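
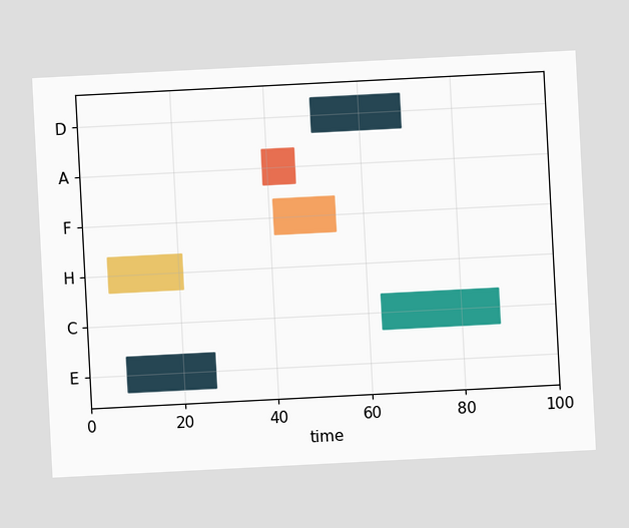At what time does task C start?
63

The chart is tilted about 3° counter-clockwise. The C bar begins at t=63.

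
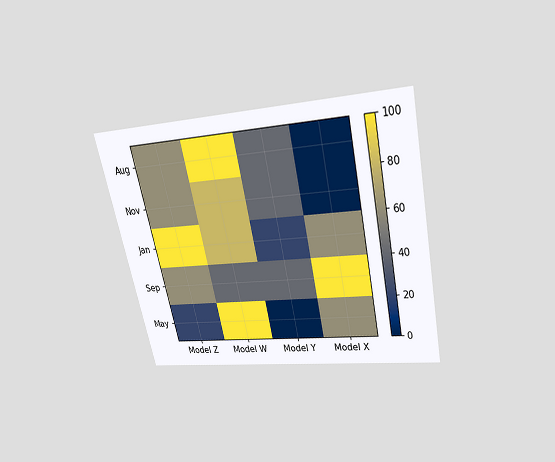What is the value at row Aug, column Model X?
0

The chart is tilted about 12° counter-clockwise and viewed slightly from above. Matching cell (Aug, Model X) against the colorbar gives 0.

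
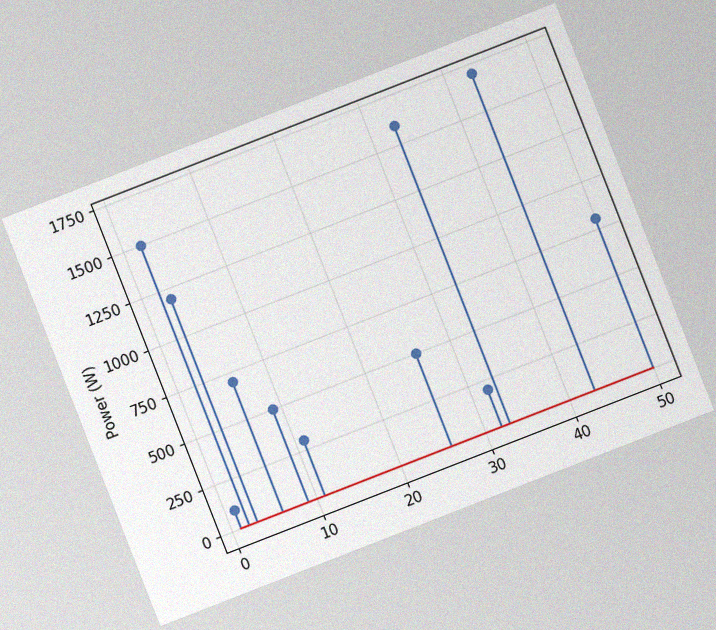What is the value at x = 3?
The chart is tilted about 21° counter-clockwise, with some photo noise. The stem at x=3 reaches 1200W.

1200W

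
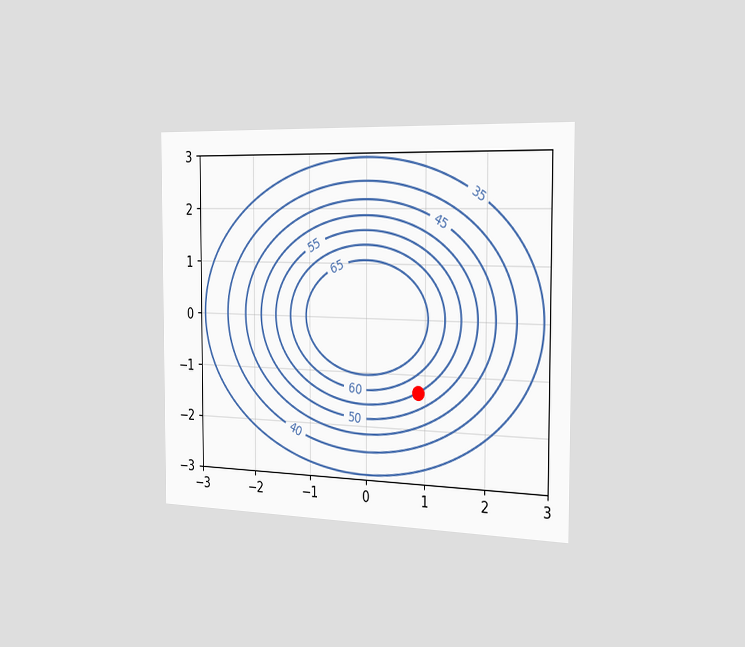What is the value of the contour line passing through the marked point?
The chart is viewed slightly from the right. The marked point sits on the contour labelled 55.

55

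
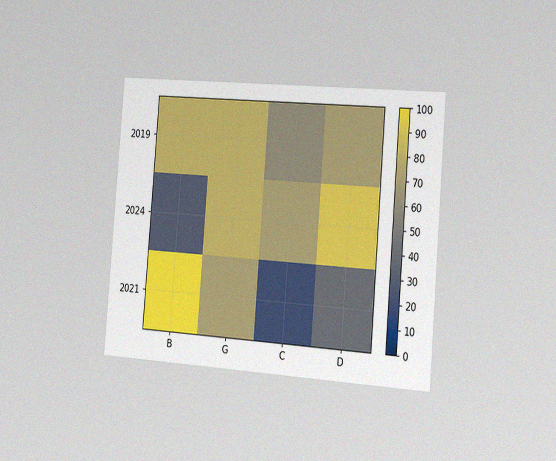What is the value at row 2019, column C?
60

The chart is tilted about 5° clockwise and viewed slightly from the right, with some photo noise. Matching cell (2019, C) against the colorbar gives 60.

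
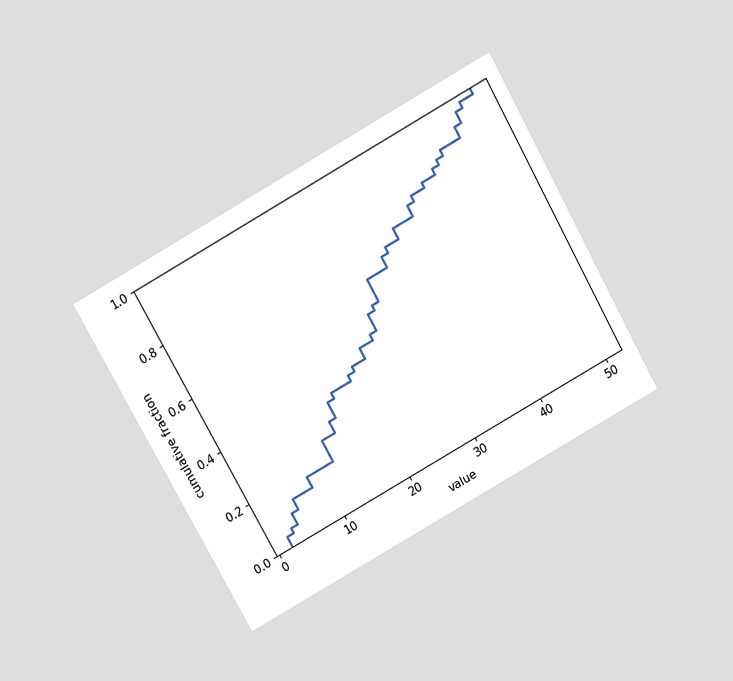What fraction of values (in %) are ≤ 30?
68%

The chart is tilted about 29° counter-clockwise and viewed slightly from above. At x=30 the ECDF step is at 68%.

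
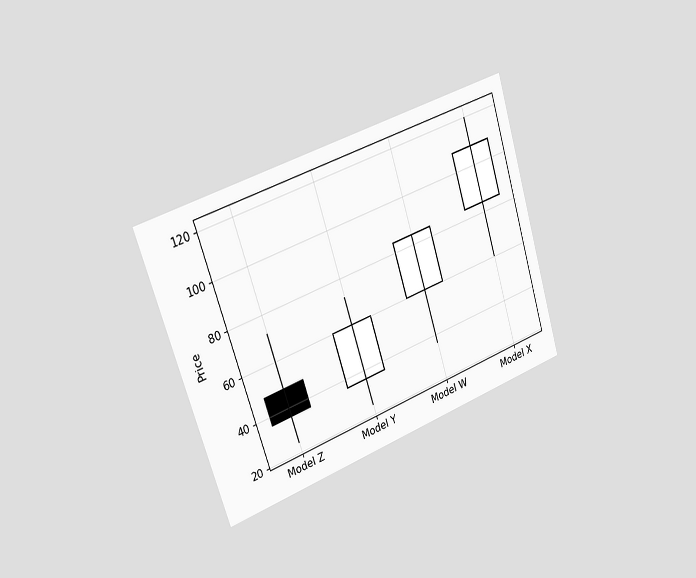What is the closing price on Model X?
108

The chart is tilted about 18° counter-clockwise and viewed slightly from the left. The Model X candle closes at 108.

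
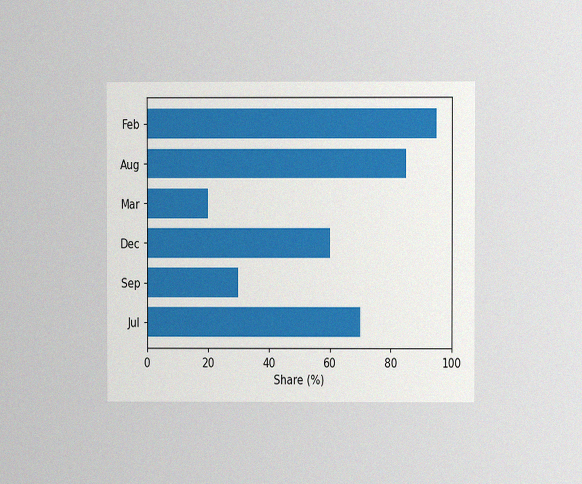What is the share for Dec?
60%

The chart is viewed at a slight angle, with some photo noise. Reading along the chart's x-axis, the Dec bar reaches 60%.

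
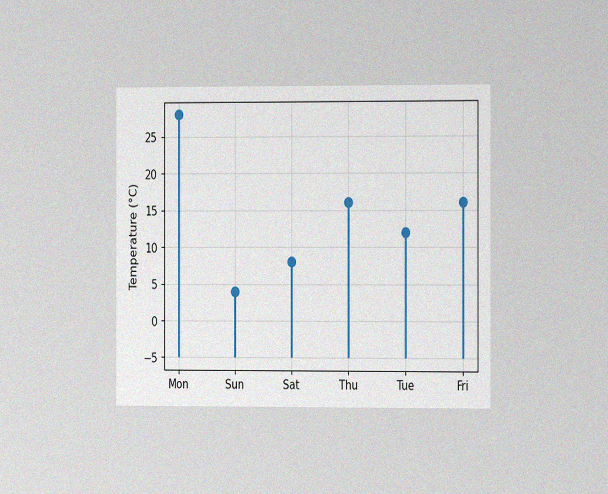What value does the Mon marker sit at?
The chart is viewed slightly from the right, with some photo noise. The Mon marker sits at 28°C.

28°C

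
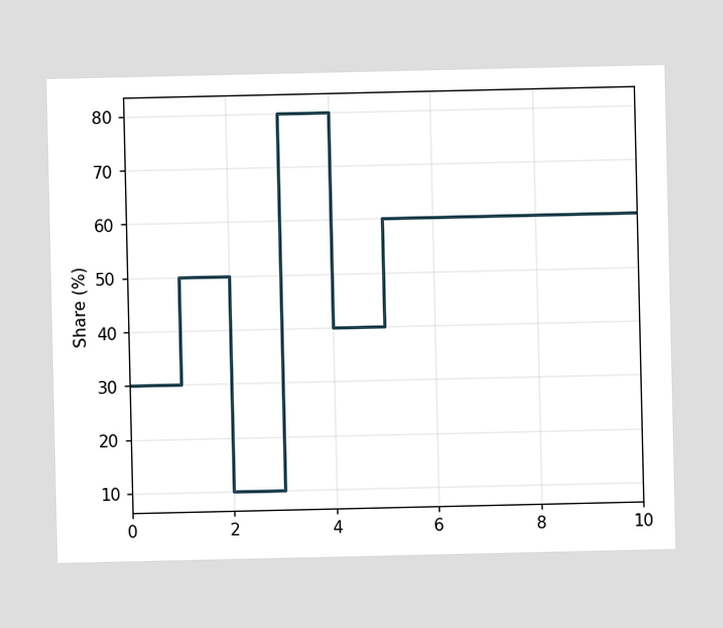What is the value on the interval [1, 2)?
On [1, 2) the step sits at 50%.

50%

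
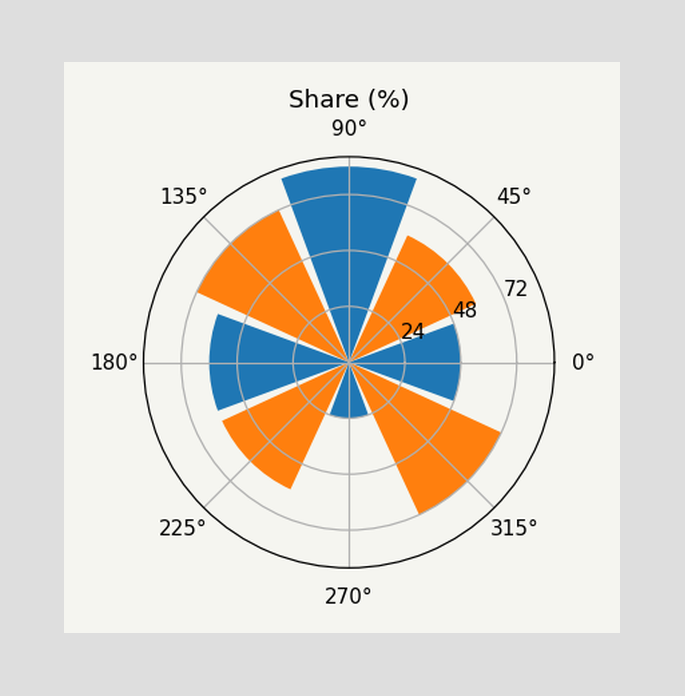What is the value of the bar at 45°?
The bar at 45° reaches 60% on the radial axis.

60%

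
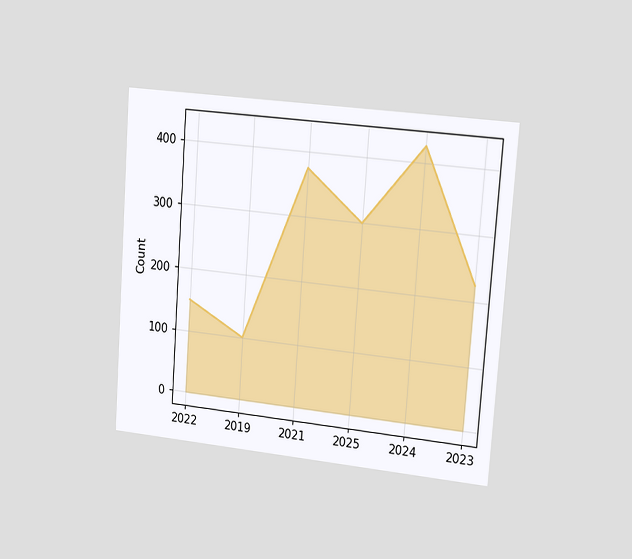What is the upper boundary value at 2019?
100

The chart is tilted about 4° clockwise and viewed slightly from the right. At 2019 the upper boundary is at 100.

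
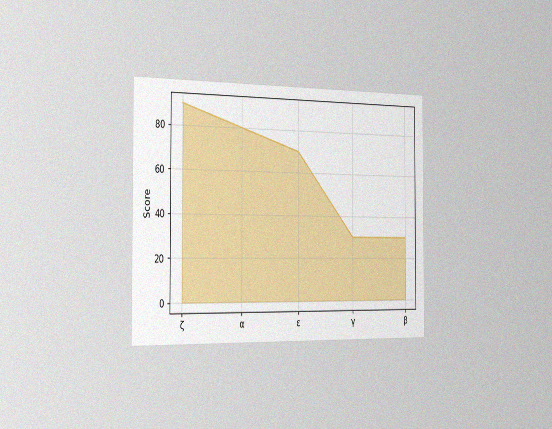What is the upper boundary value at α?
80

The chart is viewed slightly from the left, with some photo noise. At α the upper boundary is at 80.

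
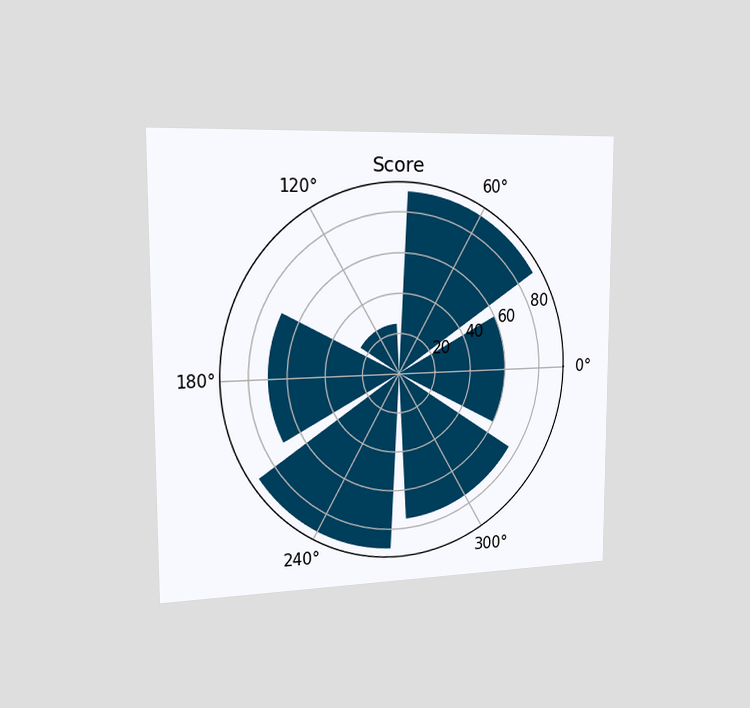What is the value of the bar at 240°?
90

The chart is viewed slightly from the left. The bar at 240° reaches 90 on the radial axis.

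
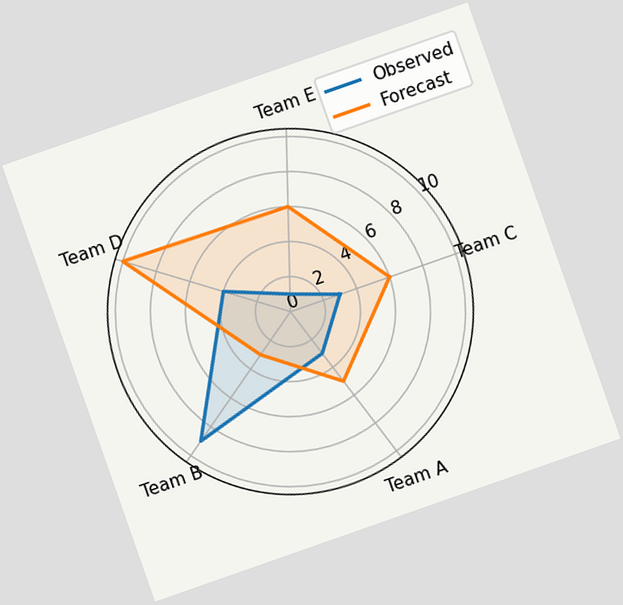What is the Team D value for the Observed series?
The chart is tilted about 19° counter-clockwise. On the Team D axis, Observed reaches 4.

4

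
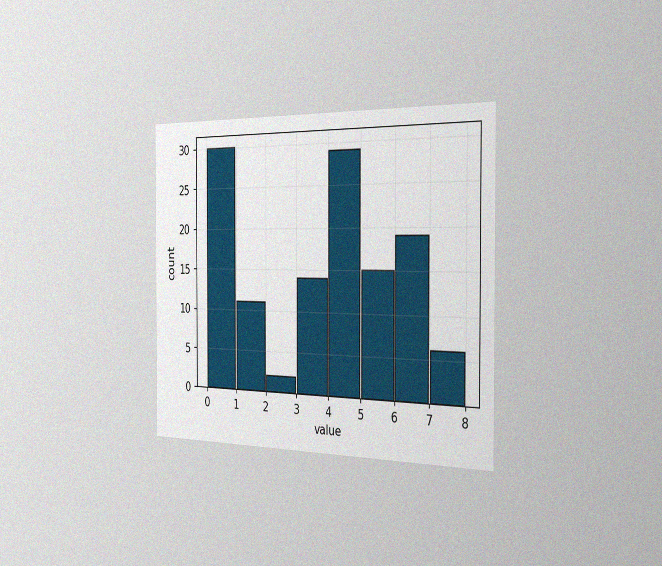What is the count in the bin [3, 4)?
14

The chart is viewed slightly from the right, with some photo noise. The [3, 4) bin has height 14.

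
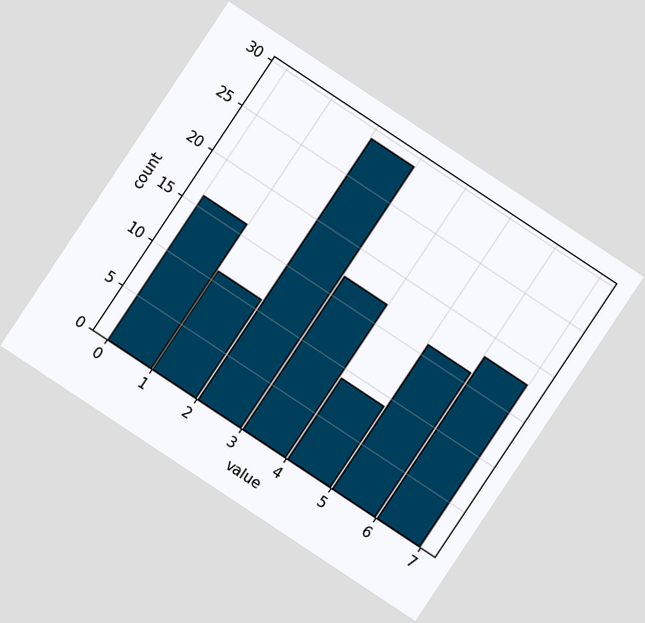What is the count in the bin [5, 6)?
The chart is tilted about 34° clockwise. The [5, 6) bin has height 16.

16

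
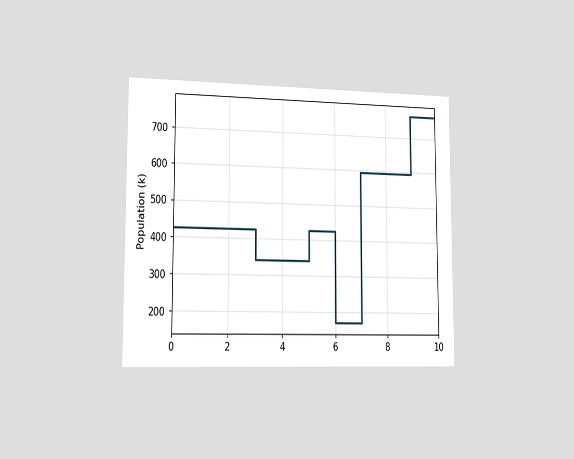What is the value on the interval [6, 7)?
170k

The chart is viewed slightly from the left. On [6, 7) the step sits at 170k.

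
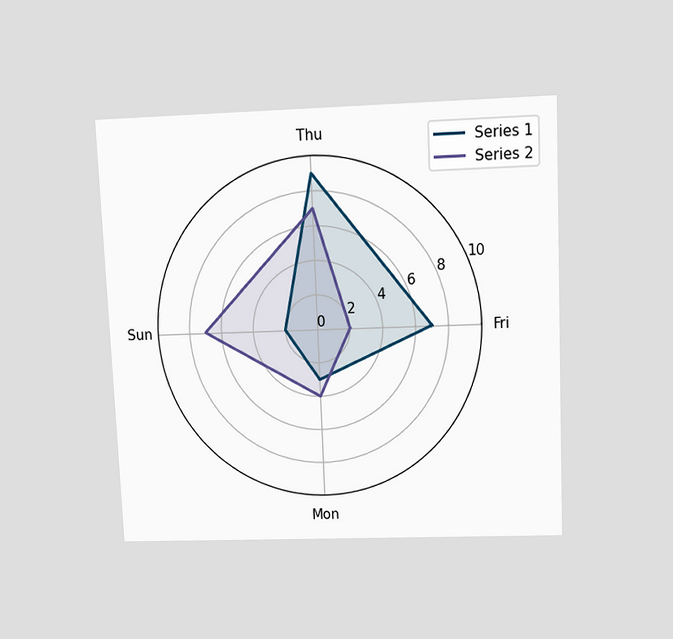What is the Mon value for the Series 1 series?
The chart is tilted about 2° counter-clockwise and viewed at a slight angle. On the Mon axis, Series 1 reaches 3.

3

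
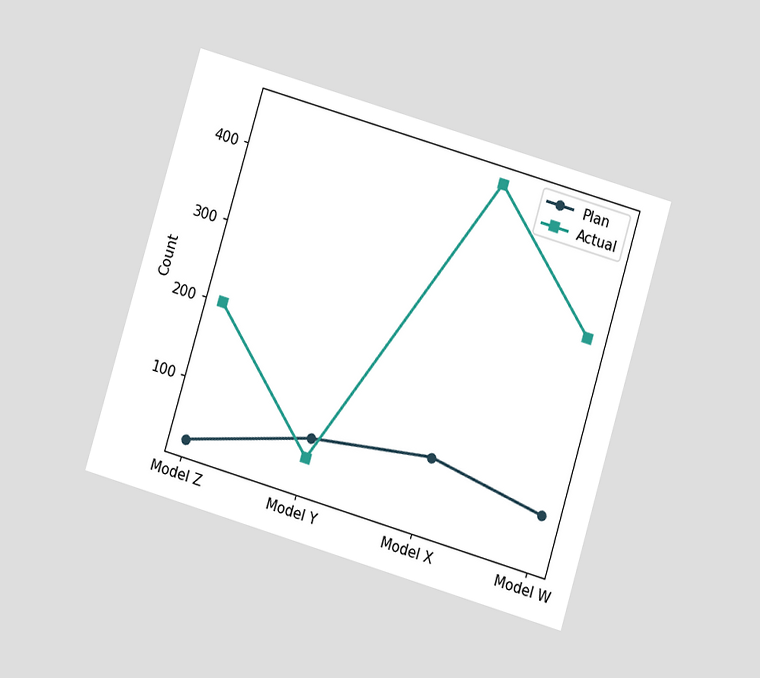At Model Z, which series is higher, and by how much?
Actual, by 175

The chart is tilted about 17° clockwise and viewed at a slight angle. At Model Z, Actual sits above the other line by 175.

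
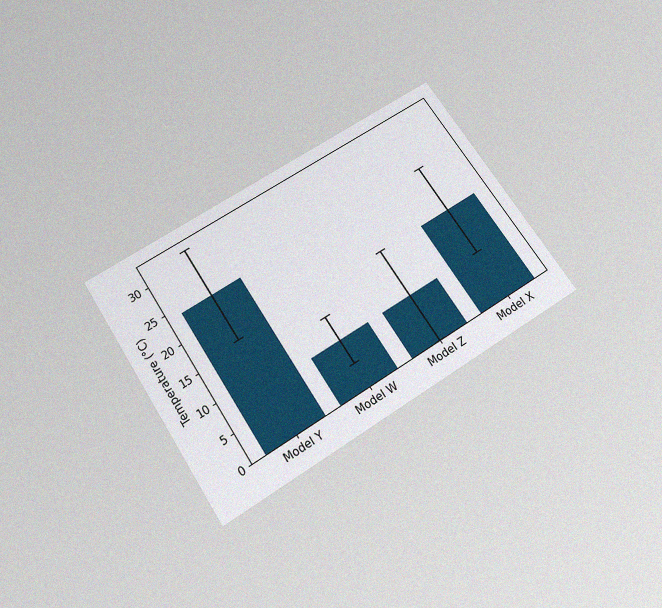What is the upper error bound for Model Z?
16°C

The chart is tilted about 33° counter-clockwise and viewed slightly from below, with some photo noise. The Model Z bar's upper whisker reaches 16°C.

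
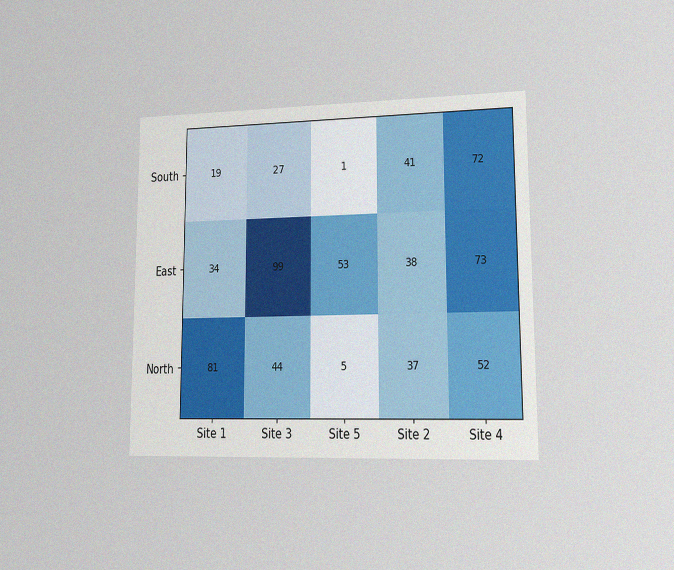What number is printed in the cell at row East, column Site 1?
The chart is viewed at a slight angle, with some photo noise. The (East, Site 1) cell reads 34.

34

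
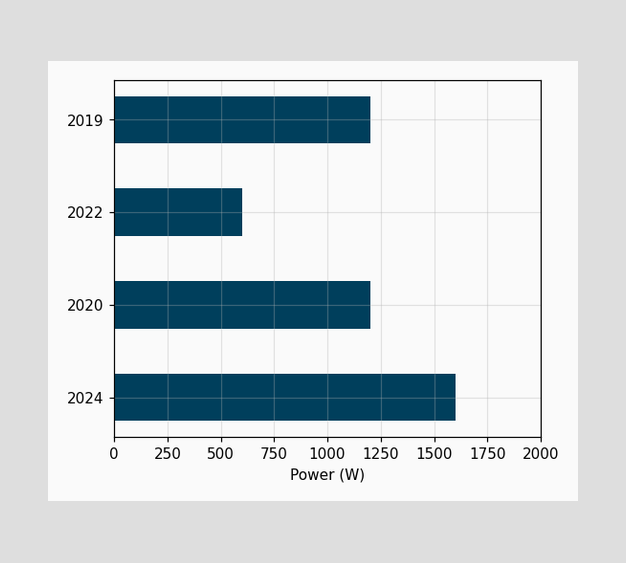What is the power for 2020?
1200W

Reading along the chart's x-axis, the 2020 bar reaches 1200W.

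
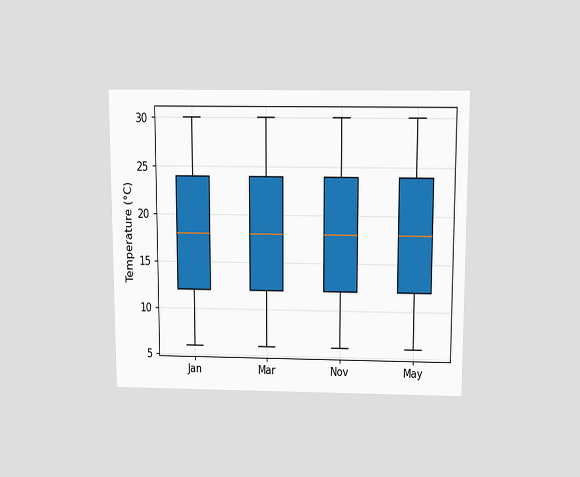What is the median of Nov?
18°C

The chart is viewed slightly from above. The median line in the Nov box sits at 18°C.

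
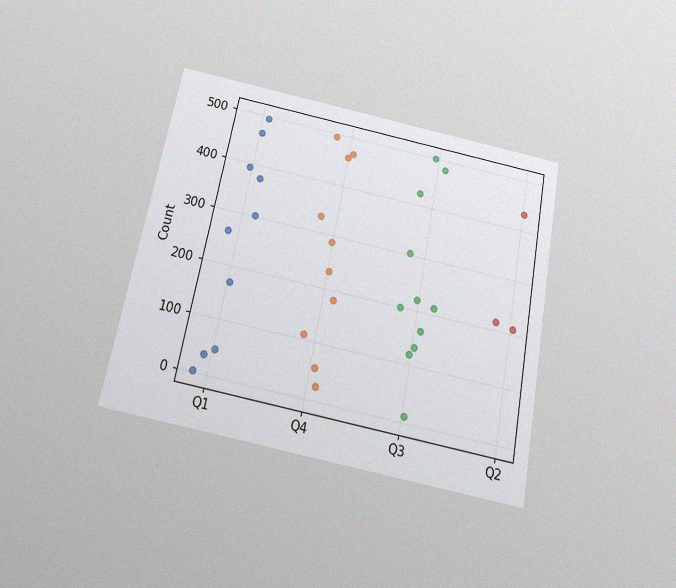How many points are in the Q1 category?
10

The chart is tilted about 11° clockwise and viewed slightly from below, with some photo noise. Counting the markers in the Q1 column gives 10.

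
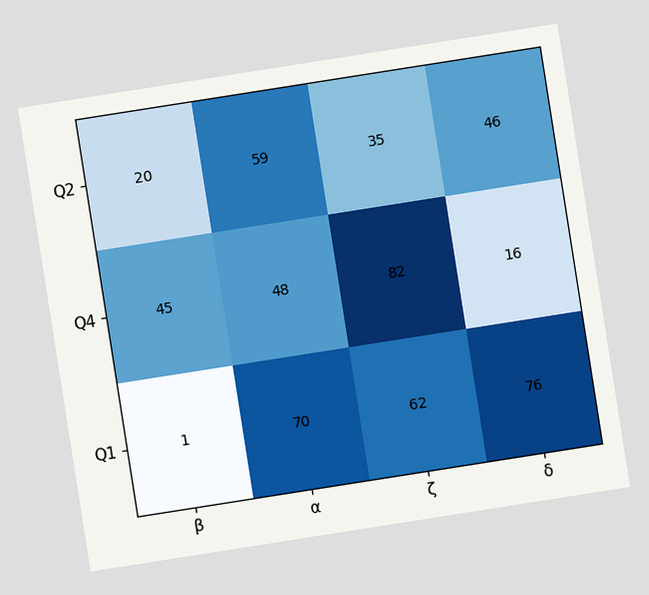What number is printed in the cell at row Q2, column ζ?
The chart is tilted about 9° counter-clockwise. The (Q2, ζ) cell reads 35.

35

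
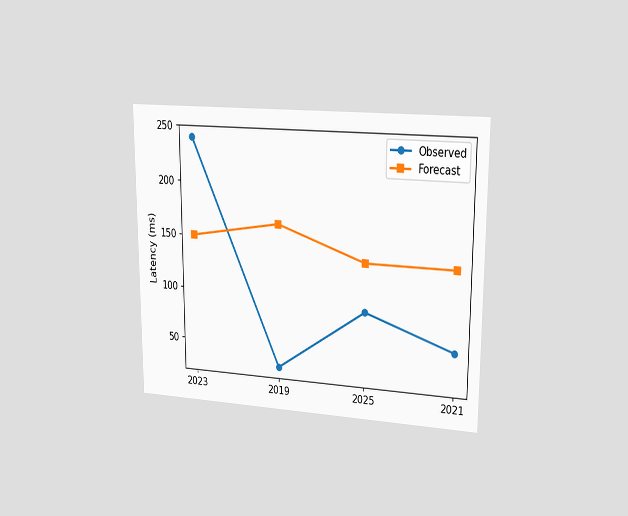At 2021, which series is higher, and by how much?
Forecast, by 75ms

The chart is viewed slightly from the right. At 2021, Forecast sits above the other line by 75ms.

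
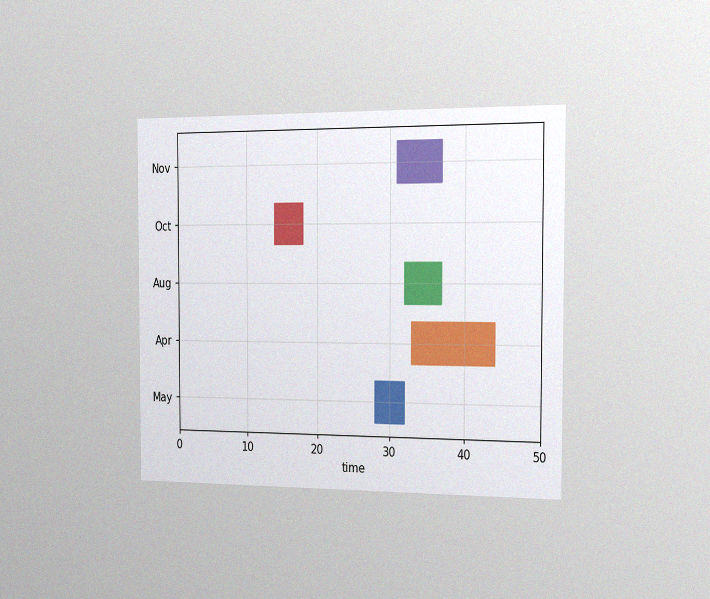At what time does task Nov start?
The chart is viewed slightly from the right, with some photo noise. The Nov bar begins at t=31.

31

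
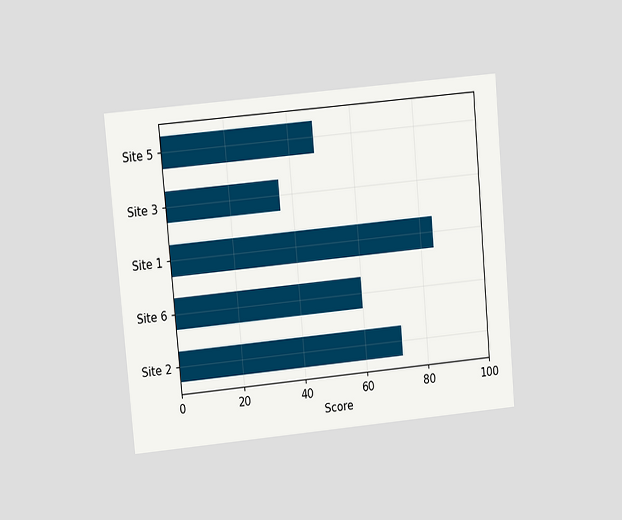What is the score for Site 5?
The chart is tilted about 5° counter-clockwise and viewed at a slight angle. Reading along the chart's x-axis, the Site 5 bar reaches 48.

48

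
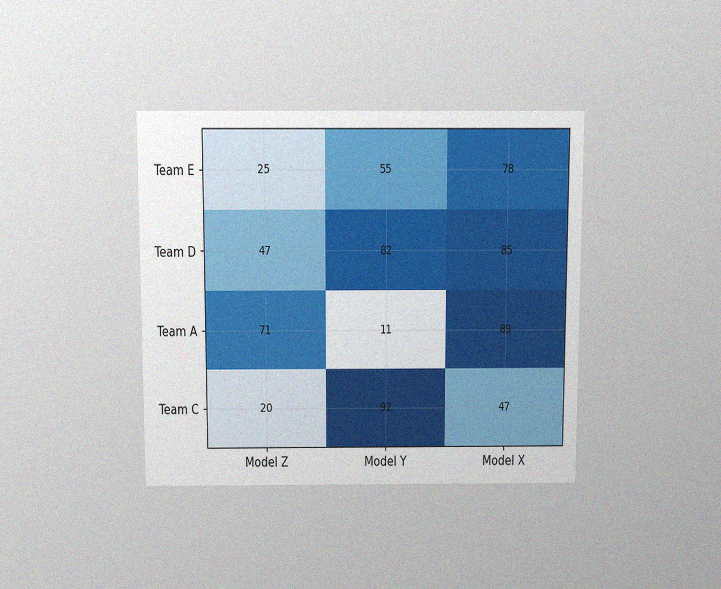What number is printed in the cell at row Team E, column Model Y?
The chart is viewed slightly from above, with some photo noise. The (Team E, Model Y) cell reads 55.

55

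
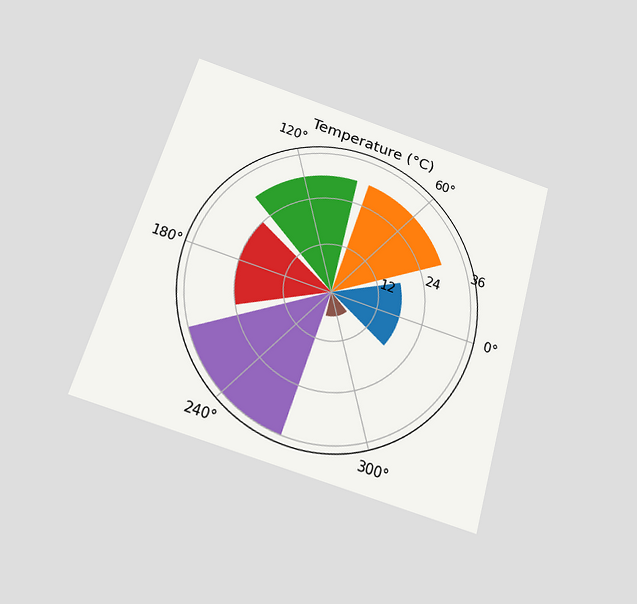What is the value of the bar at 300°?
The chart is tilted about 16° clockwise and viewed slightly from below. The bar at 300° reaches 6°C on the radial axis.

6°C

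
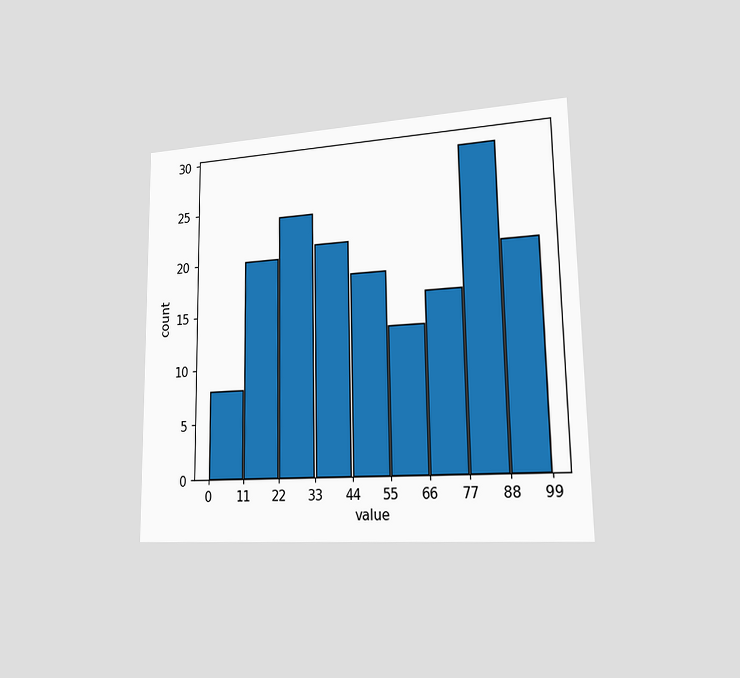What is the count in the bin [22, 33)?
24

The chart is viewed slightly from the right. The [22, 33) bin has height 24.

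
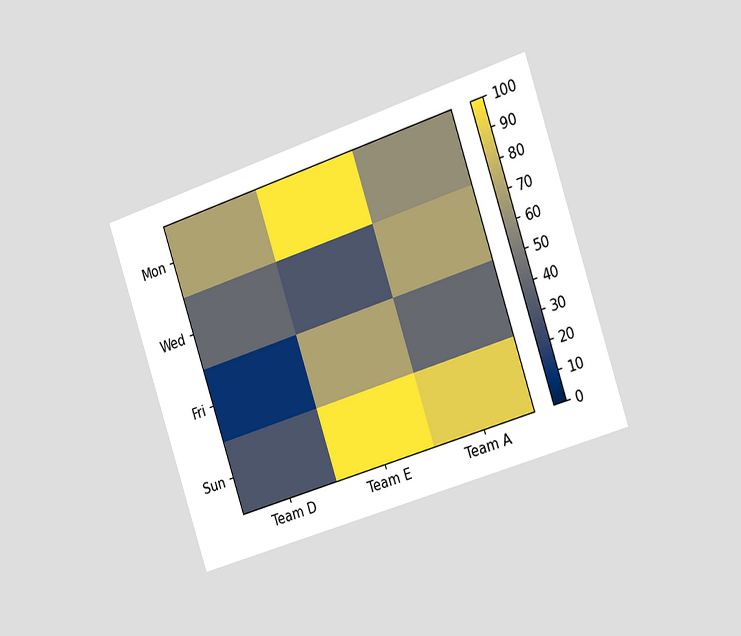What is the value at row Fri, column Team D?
10

The chart is tilted about 18° counter-clockwise and viewed slightly from the right. Matching cell (Fri, Team D) against the colorbar gives 10.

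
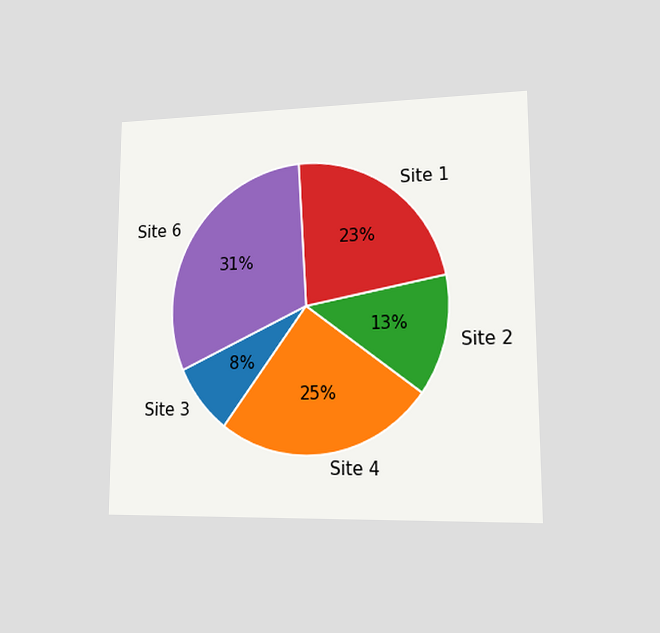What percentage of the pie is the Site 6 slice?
The chart is viewed at a slight angle. The Site 6 slice takes up 31% of the pie.

31%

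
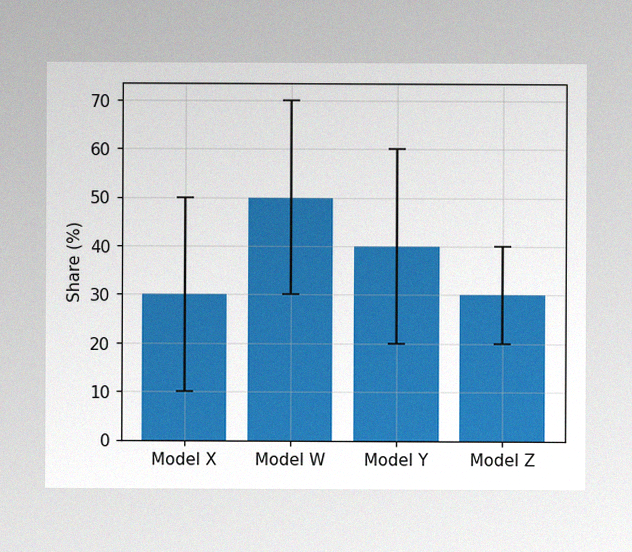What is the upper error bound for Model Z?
The image has some photo noise and uneven lighting. The Model Z bar's upper whisker reaches 40%.

40%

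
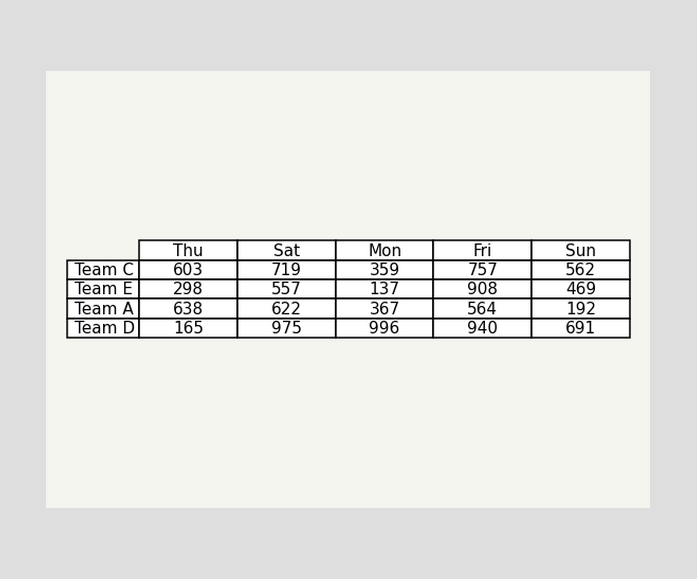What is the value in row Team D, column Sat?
The (Team D, Sat) cell reads 975.

975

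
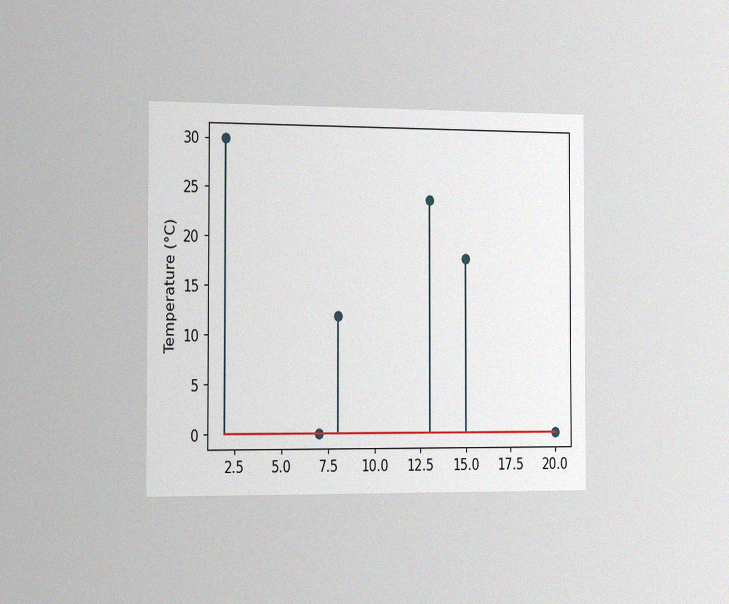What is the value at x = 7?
0°C

The chart is viewed slightly from the left, with some photo noise. The stem at x=7 reaches 0°C.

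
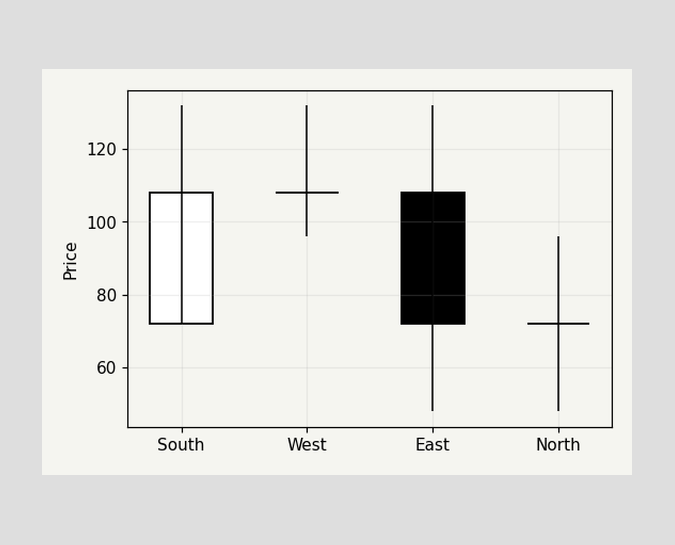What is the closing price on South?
108

The South candle closes at 108.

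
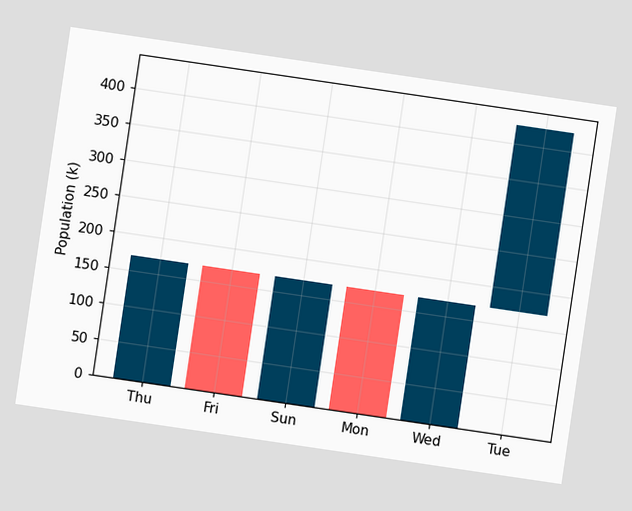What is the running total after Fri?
The chart is tilted about 8° clockwise. After Fri the running total reaches 0k.

0k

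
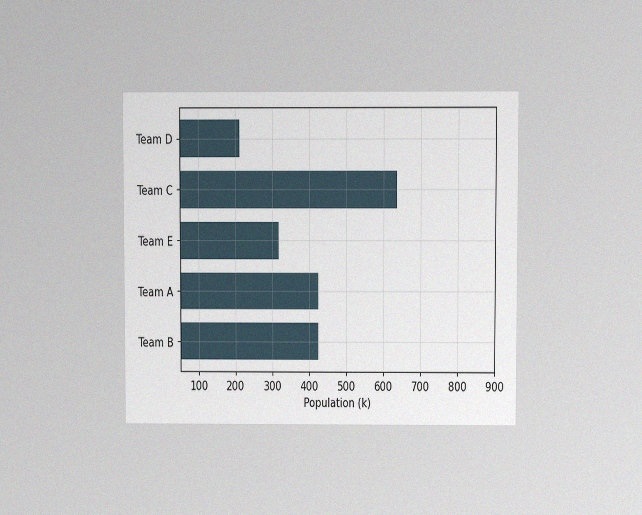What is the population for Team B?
The chart is viewed at a slight angle, with some photo noise. Reading along the chart's x-axis, the Team B bar reaches 424k.

424k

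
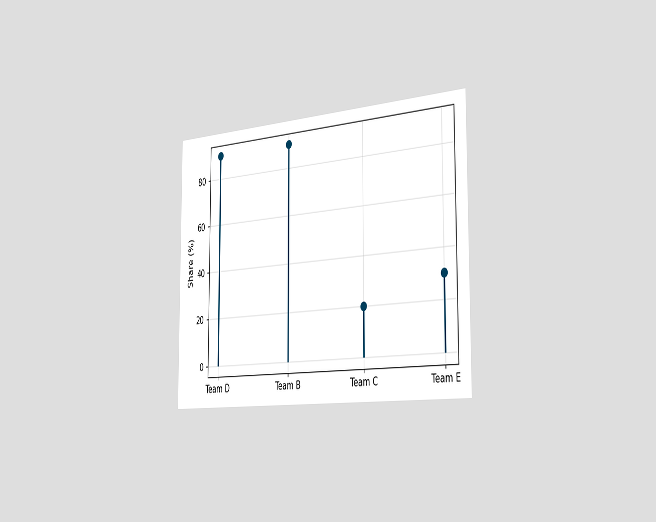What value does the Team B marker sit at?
The chart is viewed slightly from the right. The Team B marker sits at 90%.

90%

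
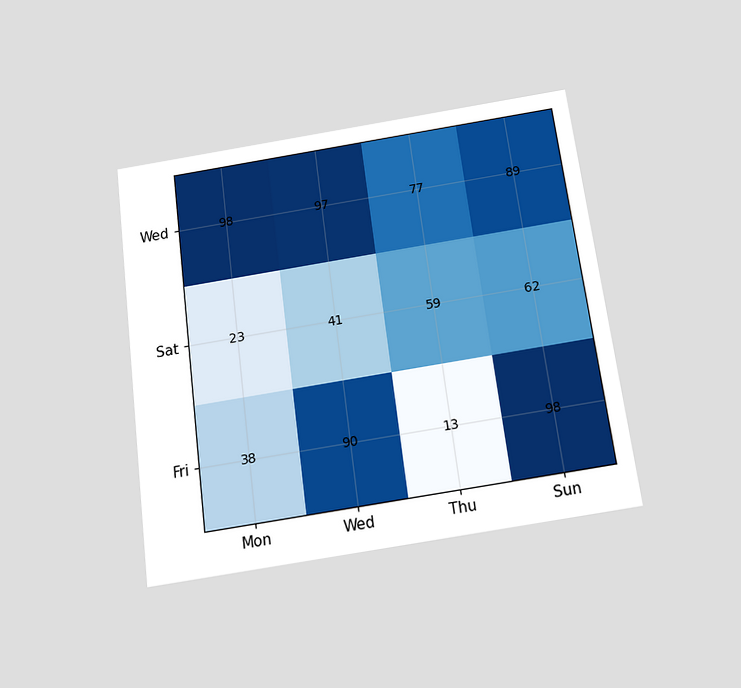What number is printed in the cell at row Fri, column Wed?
The chart is tilted about 7° counter-clockwise and viewed slightly from below. The (Fri, Wed) cell reads 90.

90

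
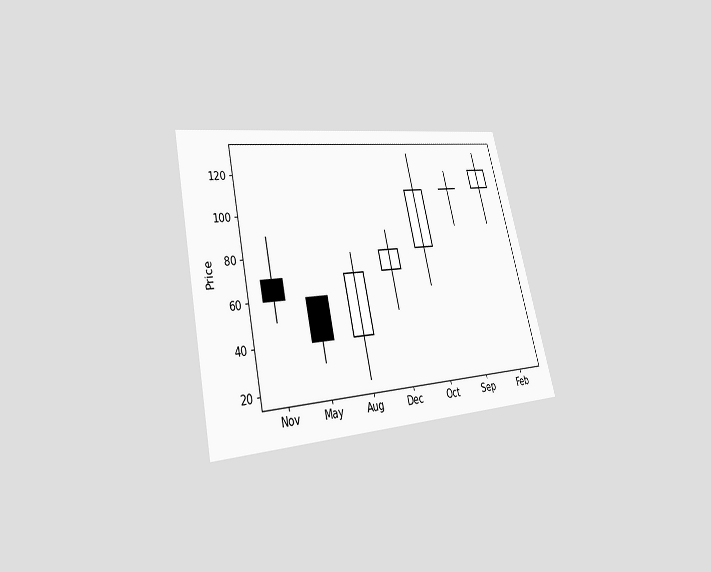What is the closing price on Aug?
70

The chart is tilted about 13° counter-clockwise and viewed at a slight angle. The Aug candle closes at 70.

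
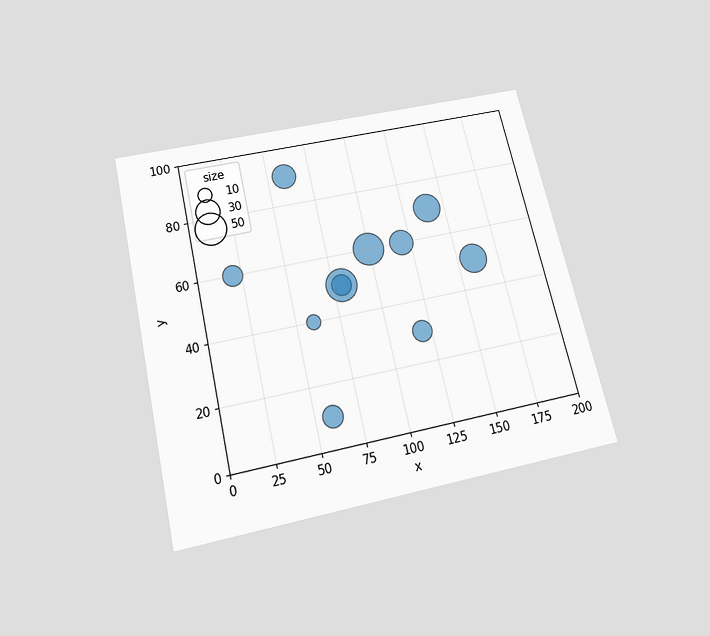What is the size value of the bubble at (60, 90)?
The chart is tilted about 13° counter-clockwise and viewed slightly from below. Matching the bubble at (60, 90) against the size legend gives 30.

30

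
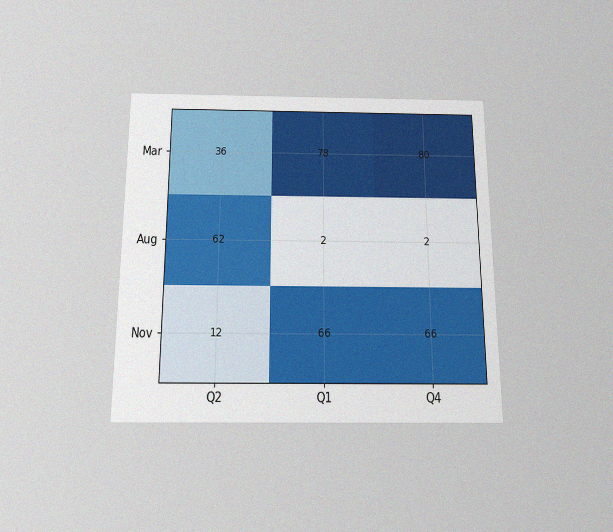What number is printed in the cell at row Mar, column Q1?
The chart is viewed slightly from below, with some photo noise. The (Mar, Q1) cell reads 78.

78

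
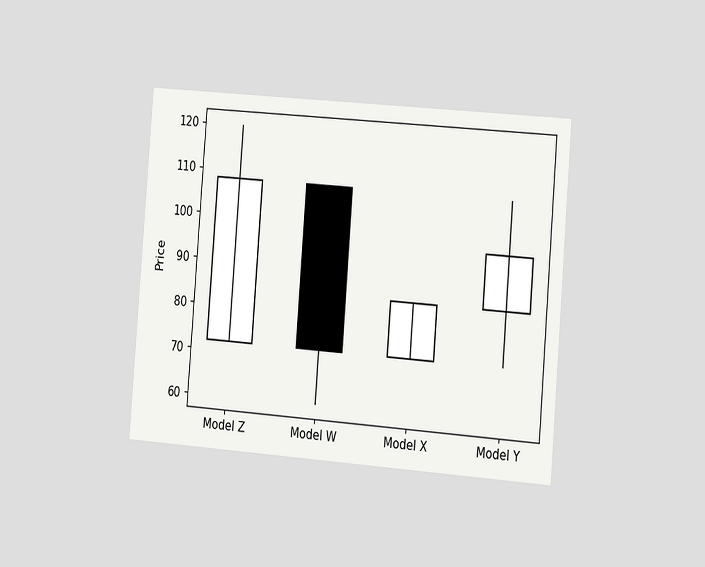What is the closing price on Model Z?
The chart is tilted about 5° clockwise and viewed slightly from the right. The Model Z candle closes at 108.

108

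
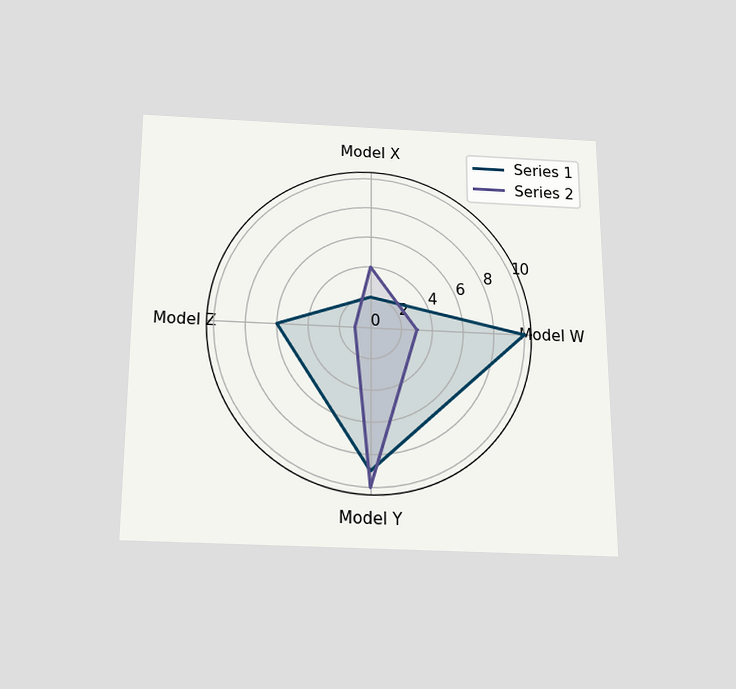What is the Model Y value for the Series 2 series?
10

The chart is viewed slightly from below. On the Model Y axis, Series 2 reaches 10.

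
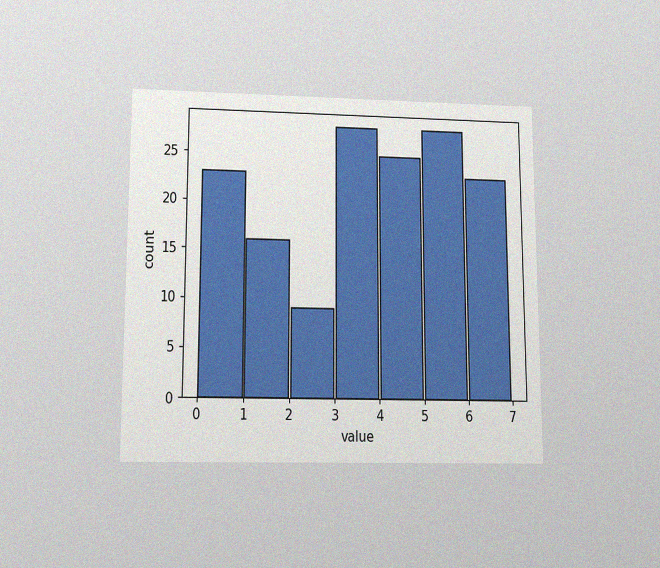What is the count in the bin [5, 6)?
28

The chart is viewed slightly from below, with some photo noise. The [5, 6) bin has height 28.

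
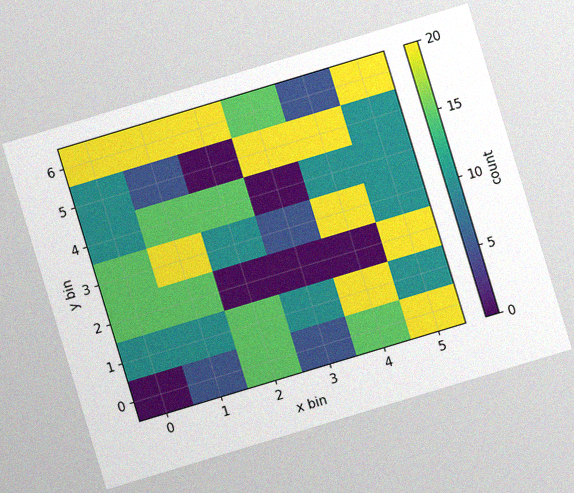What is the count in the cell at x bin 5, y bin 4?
10

The chart is tilted about 17° counter-clockwise, with some photo noise. Matching the cell (5, 4) against the colorbar gives 10.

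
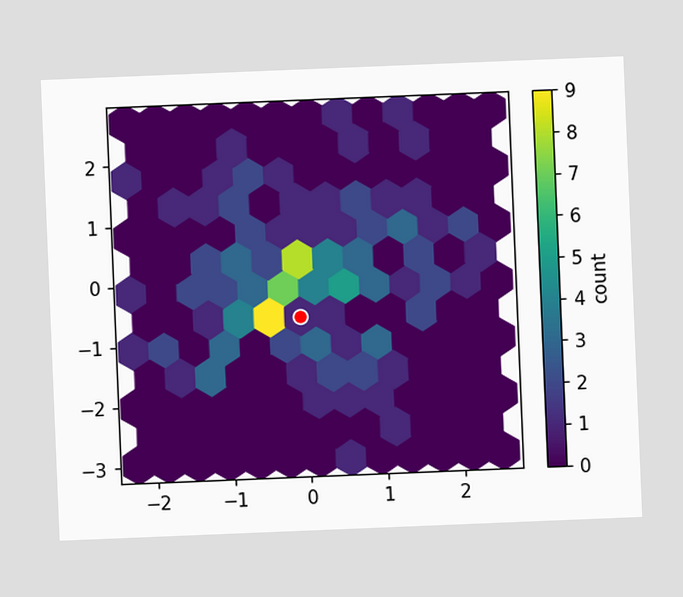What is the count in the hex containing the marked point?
The chart is tilted about 2° counter-clockwise. The marked hex reads 1 on the colorbar.

1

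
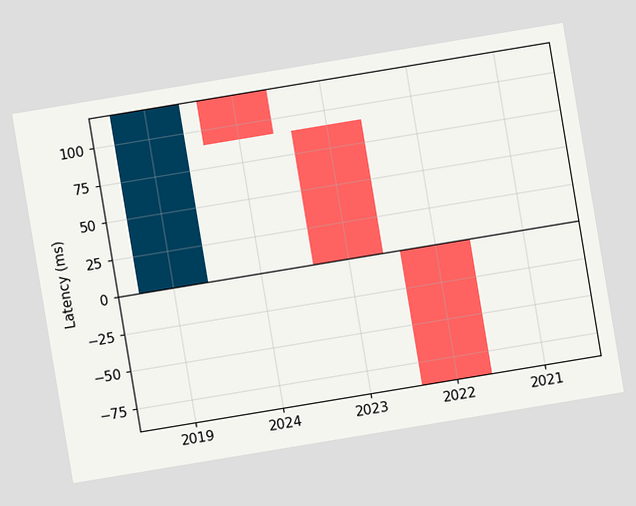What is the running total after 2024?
The chart is tilted about 9° counter-clockwise. After 2024 the running total reaches 90ms.

90ms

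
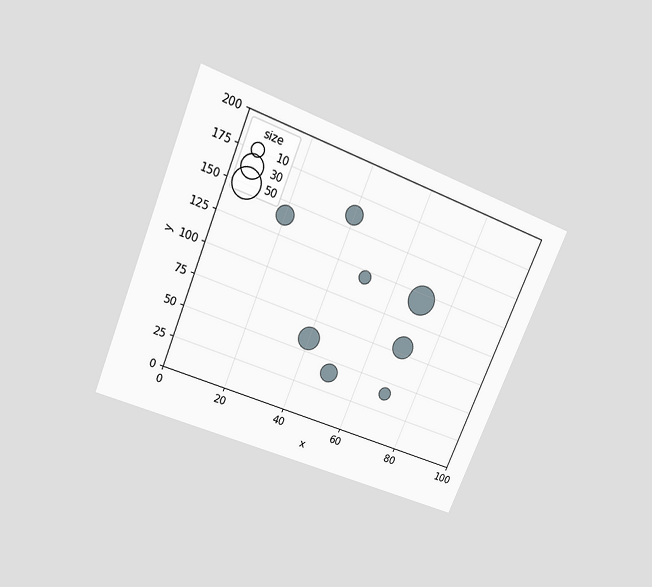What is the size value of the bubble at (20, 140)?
20

The chart is tilted about 22° clockwise and viewed slightly from above. Matching the bubble at (20, 140) against the size legend gives 20.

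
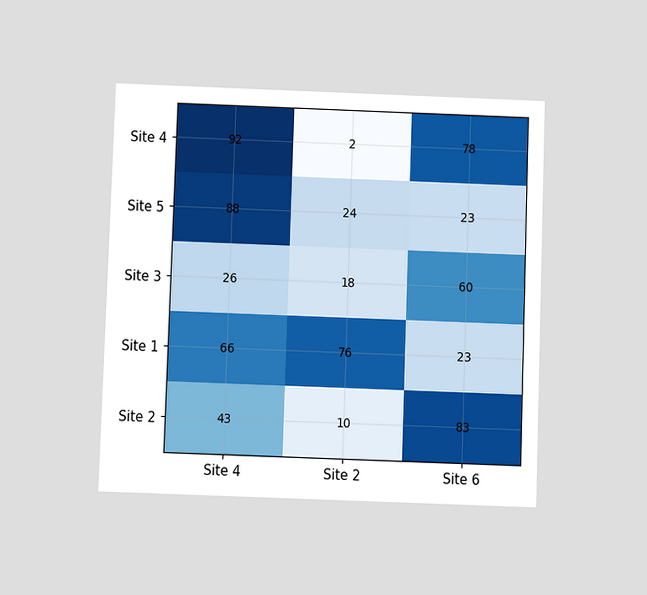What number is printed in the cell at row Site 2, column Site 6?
The chart is tilted about 2° clockwise and viewed slightly from below. The (Site 2, Site 6) cell reads 83.

83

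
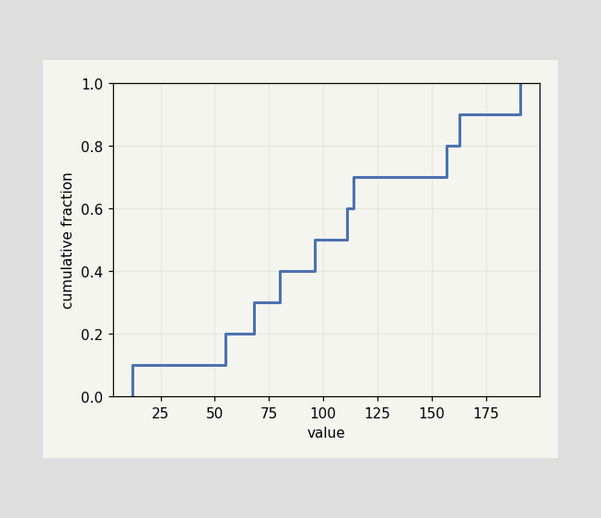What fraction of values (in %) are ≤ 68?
At x=68 the ECDF step is at 30%.

30%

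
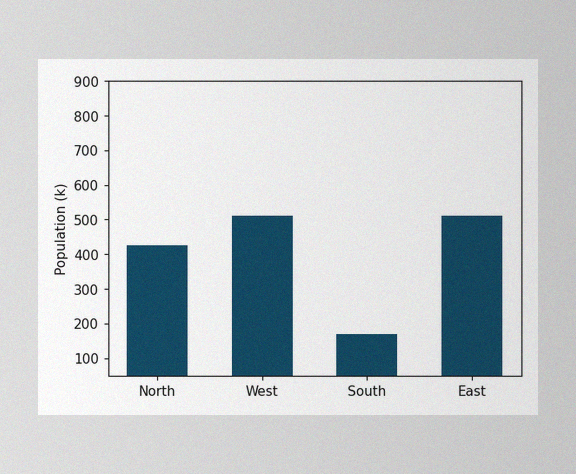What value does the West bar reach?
The image has some photo noise and uneven lighting. Reading along the chart's y-axis, the West bar reaches 510k.

510k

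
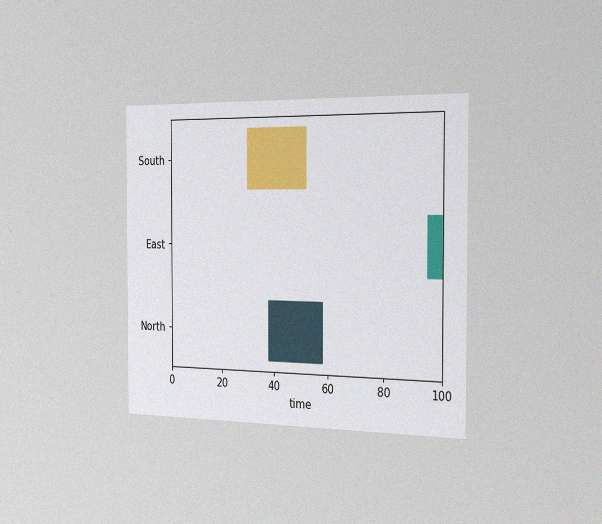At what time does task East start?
95

The chart is viewed slightly from the right, with some photo noise. The East bar begins at t=95.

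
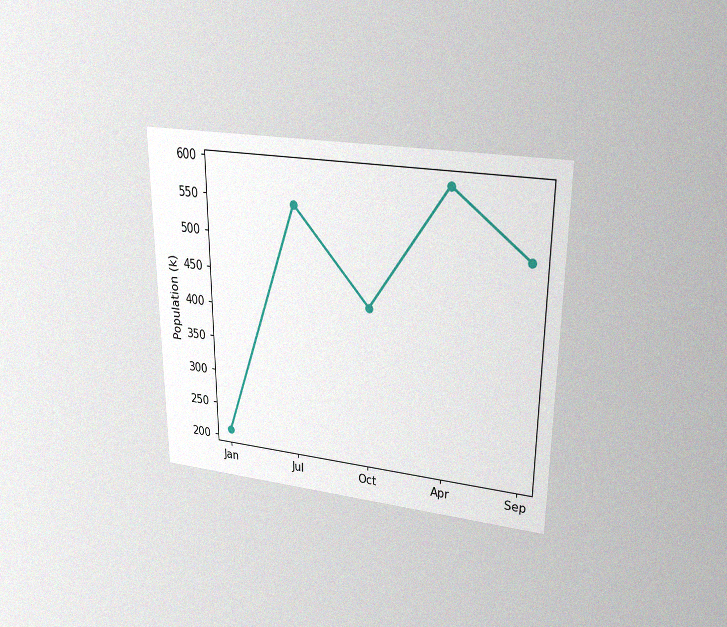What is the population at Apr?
588k

The chart is viewed slightly from above, with some photo noise. At Apr, the line is at 588k.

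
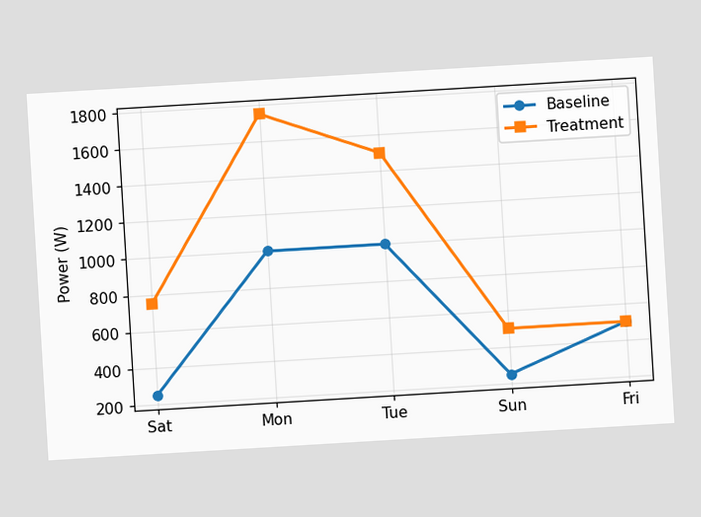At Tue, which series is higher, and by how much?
The chart is tilted about 3° counter-clockwise. At Tue, Treatment sits above the other line by 500W.

Treatment, by 500W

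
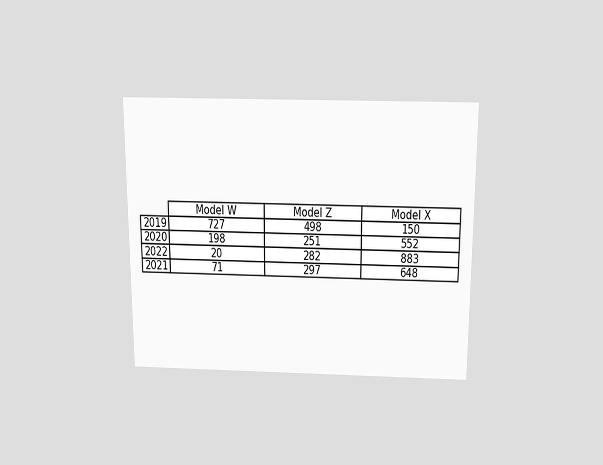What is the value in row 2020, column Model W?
The chart is viewed slightly from above. The (2020, Model W) cell reads 198.

198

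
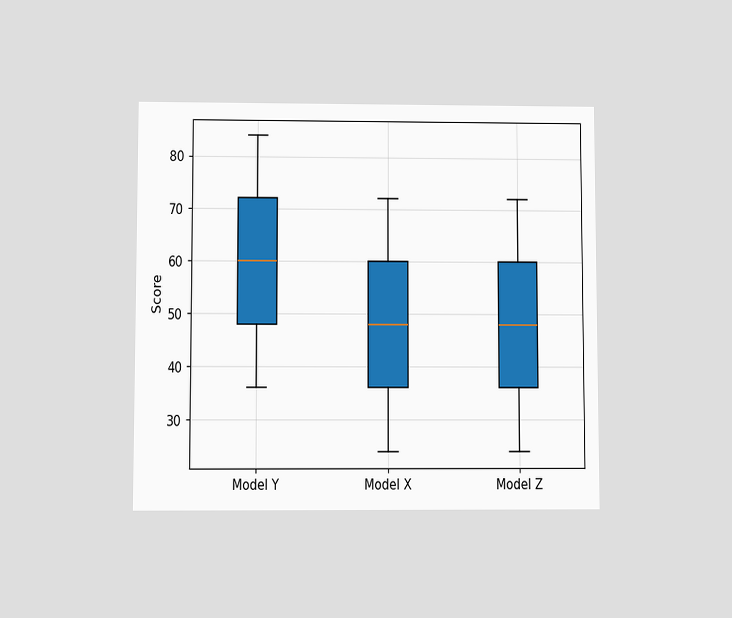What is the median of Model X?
The chart is viewed at a slight angle. The median line in the Model X box sits at 48.

48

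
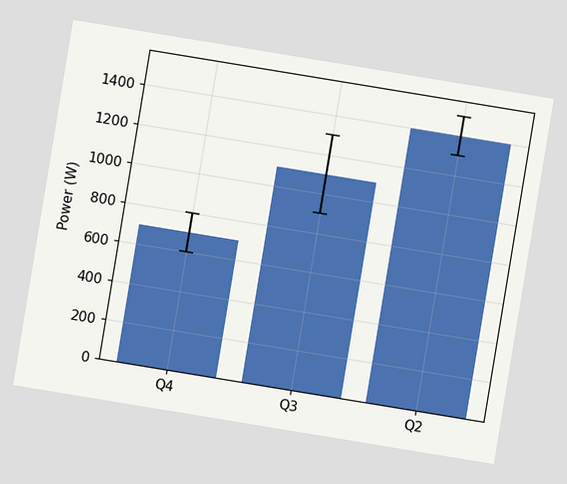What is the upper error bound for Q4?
800W

The chart is tilted about 9° clockwise. The Q4 bar's upper whisker reaches 800W.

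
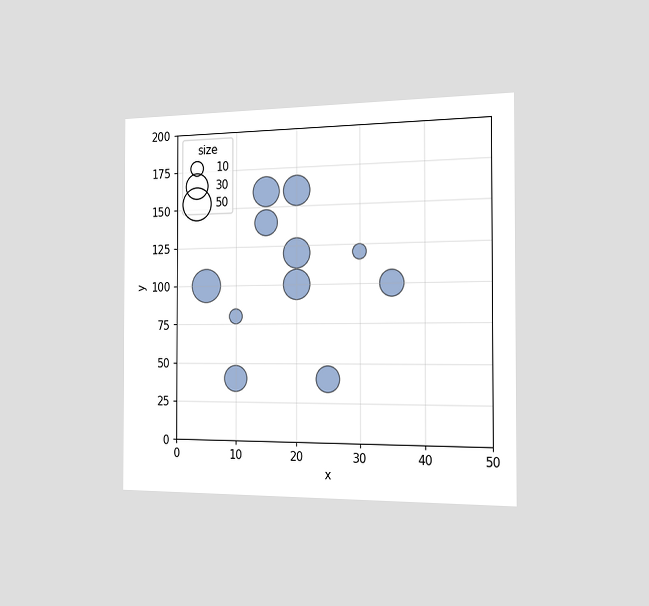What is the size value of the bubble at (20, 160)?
40

The chart is viewed slightly from the right. Matching the bubble at (20, 160) against the size legend gives 40.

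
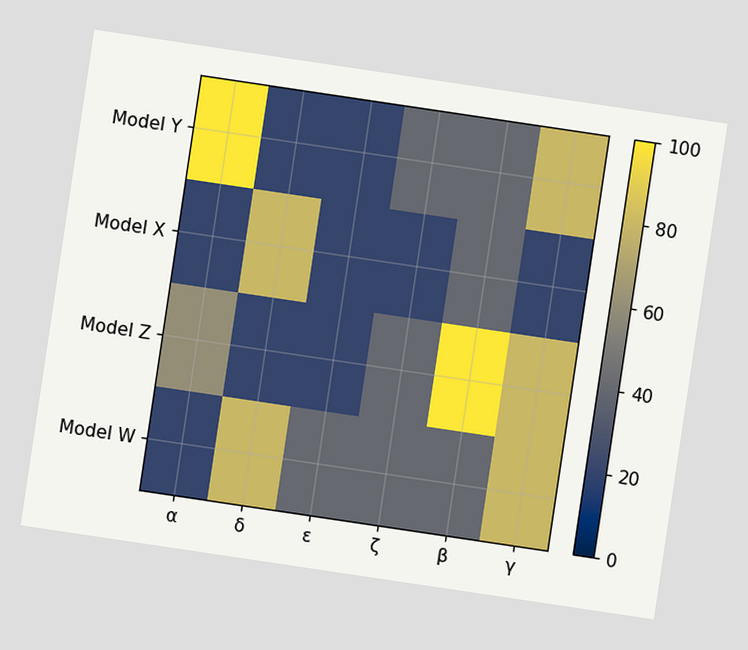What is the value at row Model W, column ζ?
40

The chart is tilted about 8° clockwise. Matching cell (Model W, ζ) against the colorbar gives 40.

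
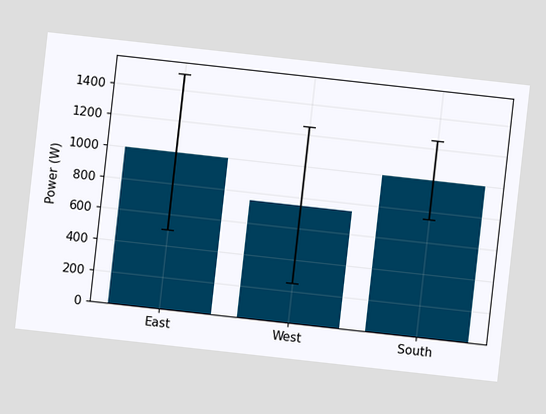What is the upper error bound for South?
The chart is tilted about 6° clockwise. The South bar's upper whisker reaches 1250W.

1250W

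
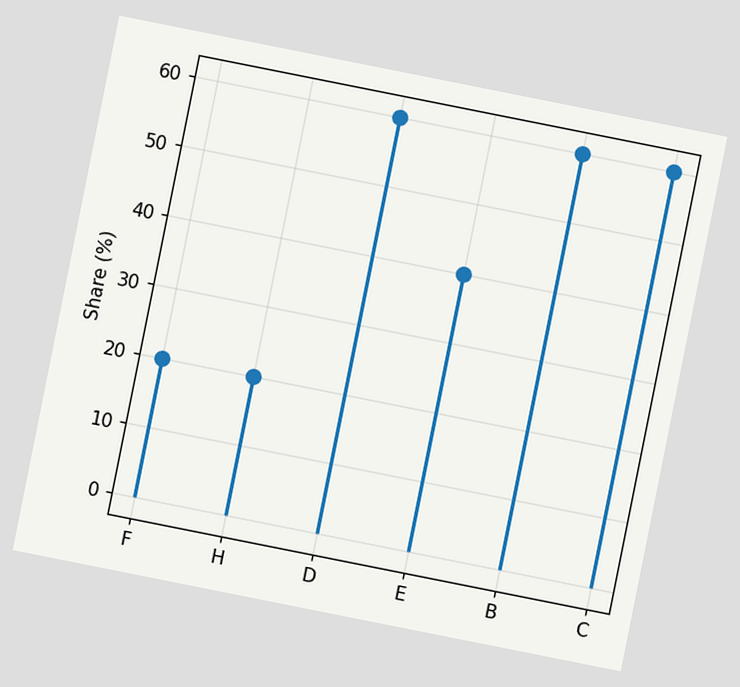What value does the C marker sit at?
The chart is tilted about 11° clockwise. The C marker sits at 60%.

60%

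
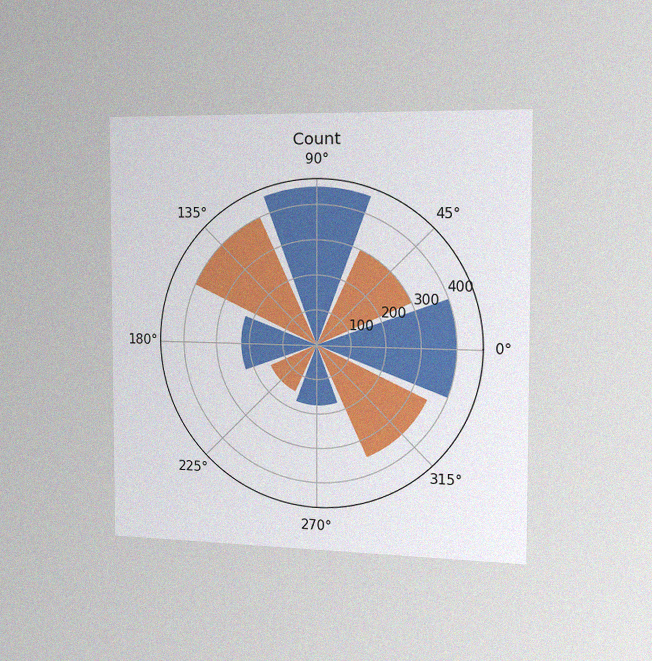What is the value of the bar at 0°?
The chart is viewed slightly from the right, with some photo noise. The bar at 0° reaches 400 on the radial axis.

400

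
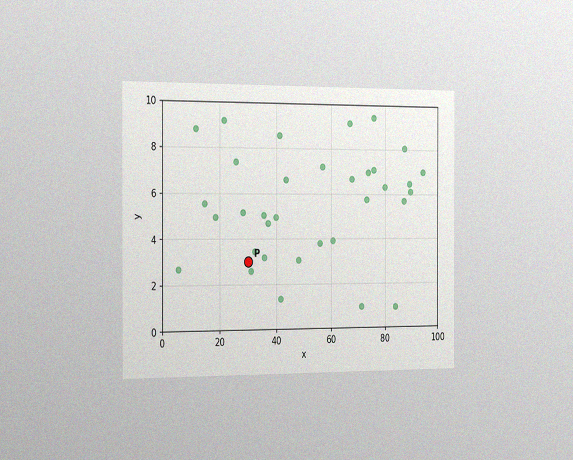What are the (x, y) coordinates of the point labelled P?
(30, 3)

The chart is viewed slightly from the left, with some photo noise. Following the gridlines from P to each axis, P sits at (30, 3).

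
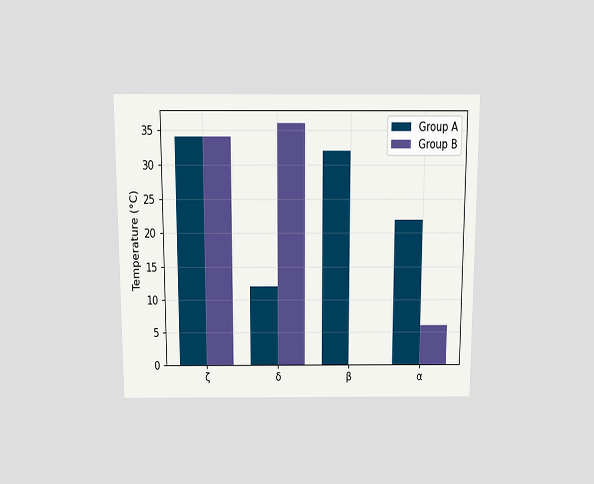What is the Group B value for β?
The chart is viewed slightly from above. The Group B bar at β reaches 0°C on the y-axis.

0°C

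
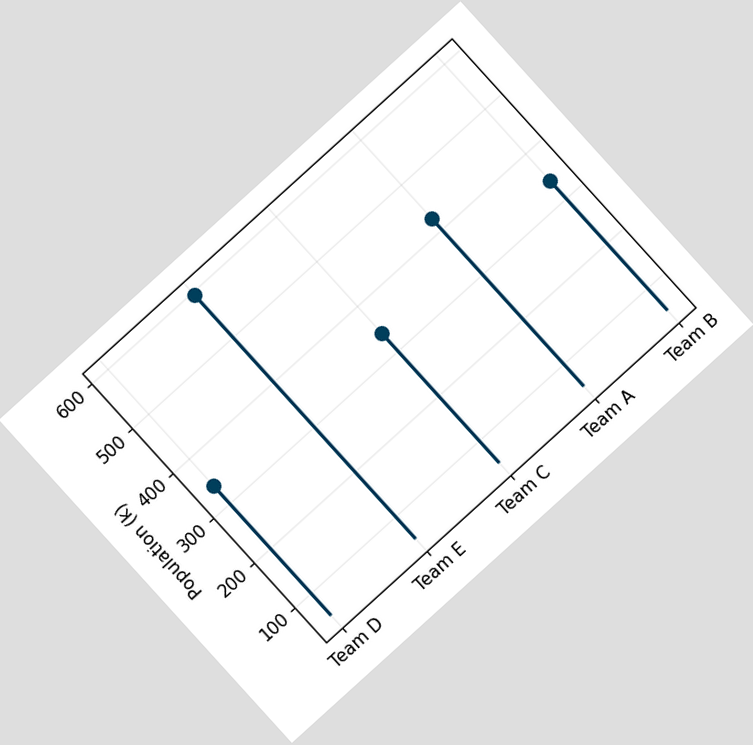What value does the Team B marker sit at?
340k

The chart is tilted about 42° counter-clockwise. The Team B marker sits at 340k.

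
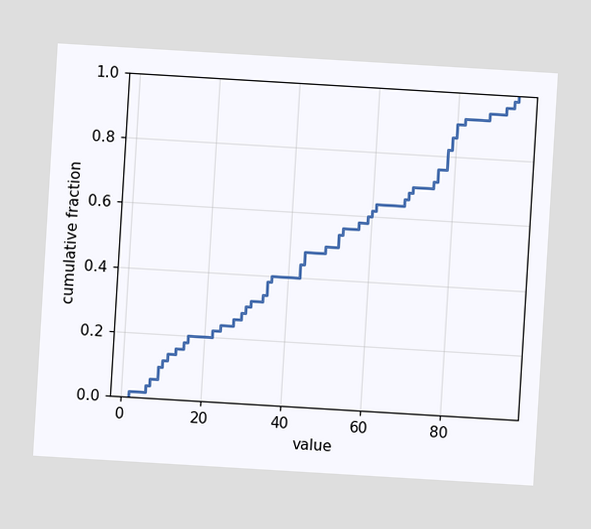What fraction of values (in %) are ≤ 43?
44%

The chart is tilted about 3° clockwise. At x=43 the ECDF step is at 44%.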